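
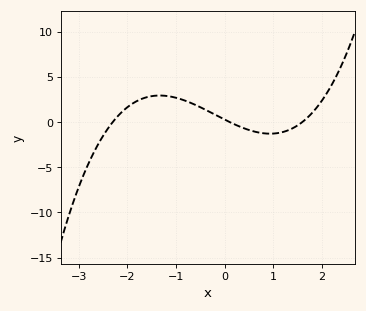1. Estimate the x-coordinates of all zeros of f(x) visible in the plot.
-2.3, 0.1, 1.6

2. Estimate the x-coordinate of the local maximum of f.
-1.34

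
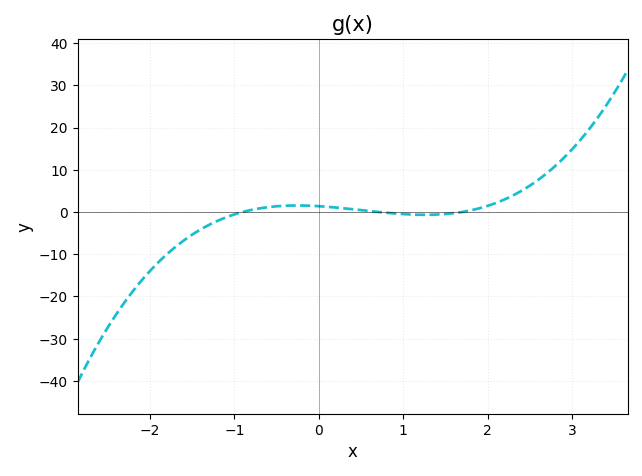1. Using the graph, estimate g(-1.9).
-11.9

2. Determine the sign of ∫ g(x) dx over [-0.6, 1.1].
positive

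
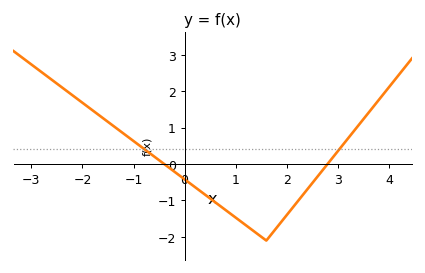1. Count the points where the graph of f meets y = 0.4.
2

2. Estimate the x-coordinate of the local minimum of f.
1.6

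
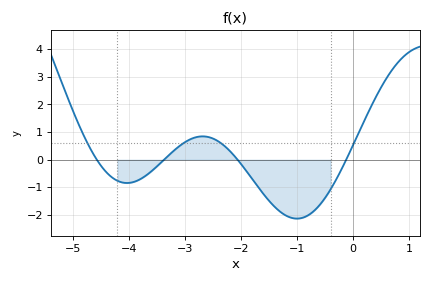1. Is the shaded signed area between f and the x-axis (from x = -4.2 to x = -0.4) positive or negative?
negative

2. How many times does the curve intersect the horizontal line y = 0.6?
4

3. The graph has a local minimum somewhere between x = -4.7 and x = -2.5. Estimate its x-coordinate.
-4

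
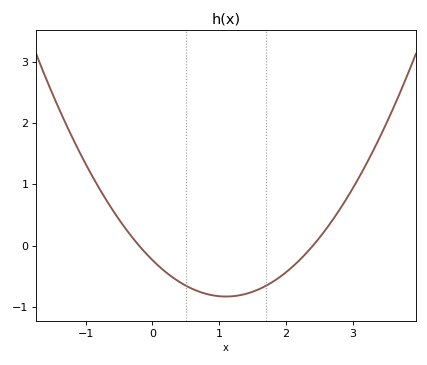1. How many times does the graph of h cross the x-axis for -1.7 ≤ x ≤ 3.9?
2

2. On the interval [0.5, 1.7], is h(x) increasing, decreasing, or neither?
neither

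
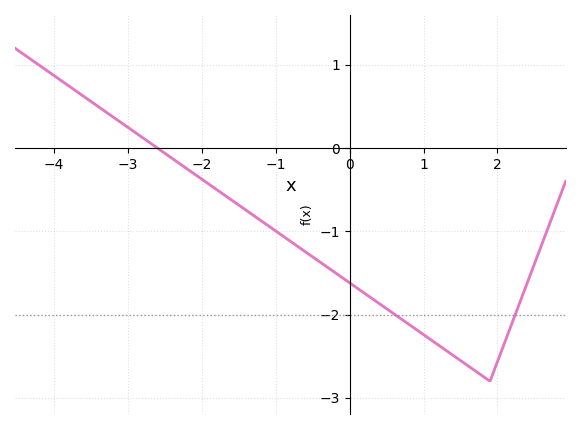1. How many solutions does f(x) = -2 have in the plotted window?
2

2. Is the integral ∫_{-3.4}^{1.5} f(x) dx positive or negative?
negative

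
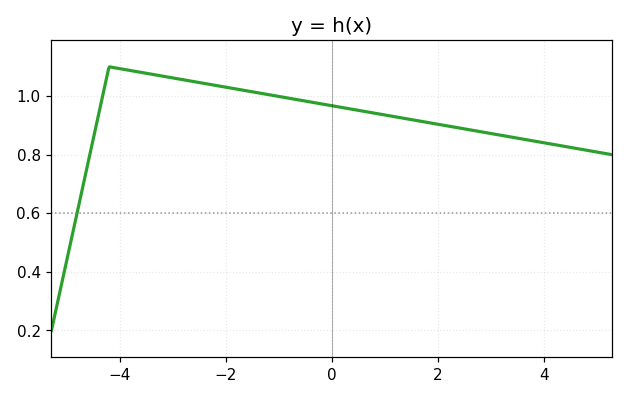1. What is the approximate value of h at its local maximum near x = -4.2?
1.1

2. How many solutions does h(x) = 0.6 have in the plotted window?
1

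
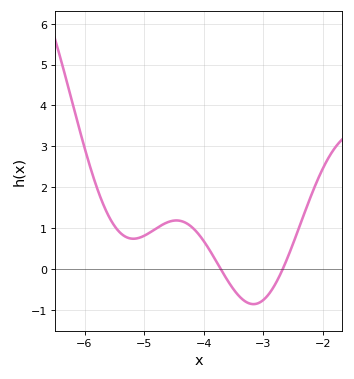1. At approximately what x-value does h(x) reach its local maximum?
-4.5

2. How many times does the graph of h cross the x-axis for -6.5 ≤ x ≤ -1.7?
2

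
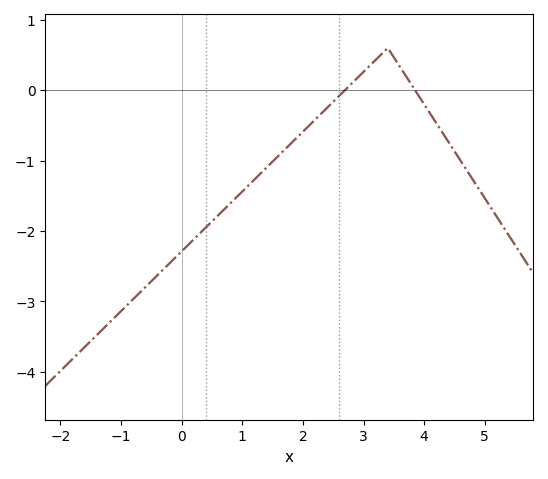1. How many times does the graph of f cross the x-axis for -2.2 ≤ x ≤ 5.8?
2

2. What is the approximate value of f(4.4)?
-0.733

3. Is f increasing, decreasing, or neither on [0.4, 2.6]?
increasing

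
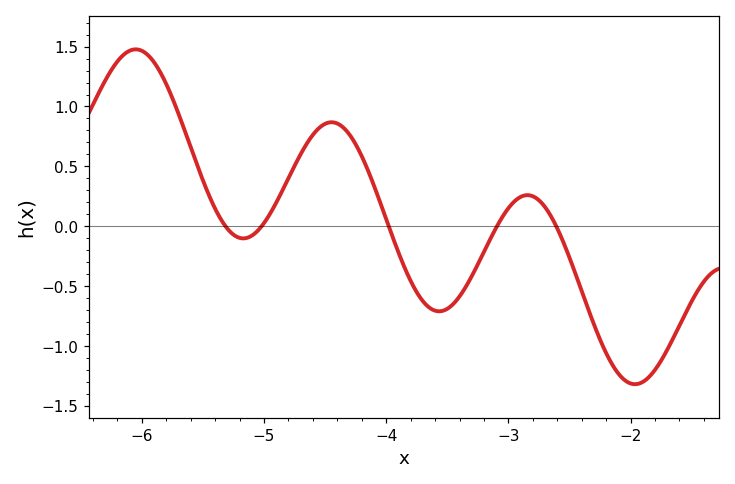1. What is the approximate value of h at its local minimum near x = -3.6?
-0.711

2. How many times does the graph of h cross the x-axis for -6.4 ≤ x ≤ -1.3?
5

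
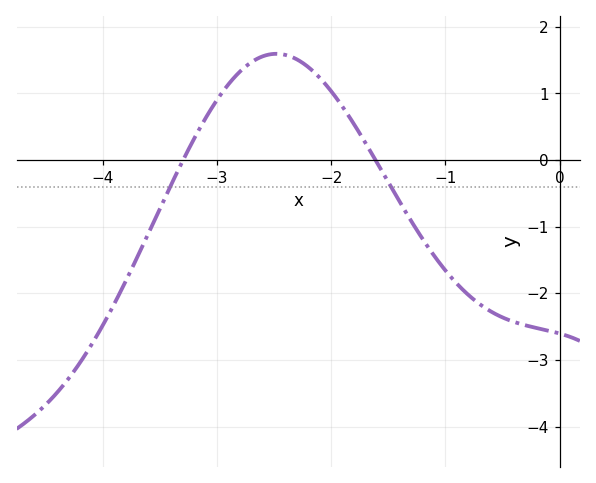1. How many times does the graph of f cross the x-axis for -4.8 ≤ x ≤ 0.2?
2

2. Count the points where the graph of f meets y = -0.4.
2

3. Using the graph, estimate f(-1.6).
0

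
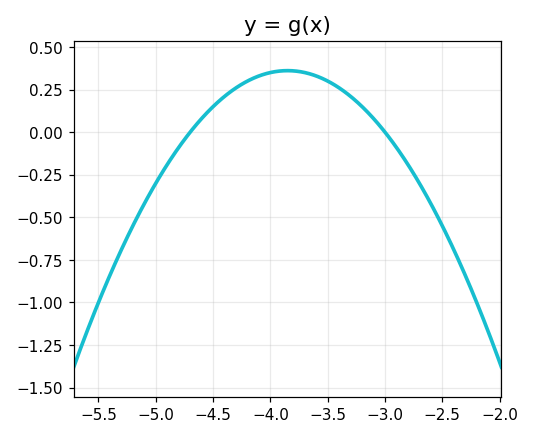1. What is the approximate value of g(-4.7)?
0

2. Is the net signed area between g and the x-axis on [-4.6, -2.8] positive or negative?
positive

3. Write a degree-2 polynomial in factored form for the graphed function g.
y = -0.5(x + 4.7)(x + 3)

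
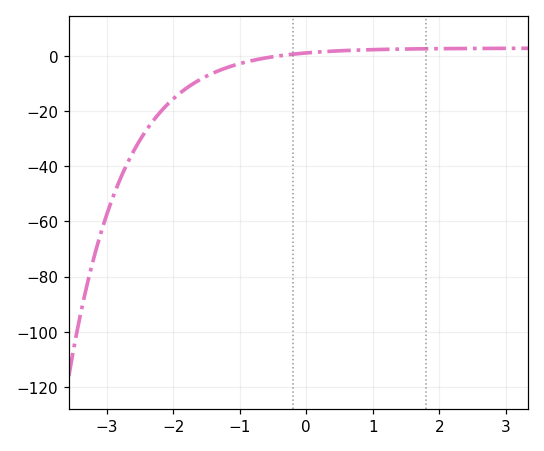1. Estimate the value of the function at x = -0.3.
0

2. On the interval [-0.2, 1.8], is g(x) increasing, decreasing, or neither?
increasing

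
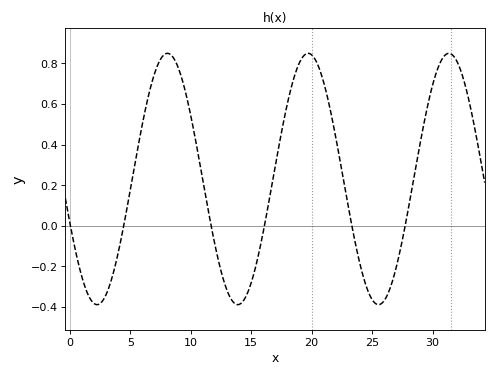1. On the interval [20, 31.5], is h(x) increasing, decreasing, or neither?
neither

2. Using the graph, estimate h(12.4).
-0.2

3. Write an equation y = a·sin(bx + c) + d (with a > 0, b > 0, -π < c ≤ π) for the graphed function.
y = 0.62sin(0.54x - 2.8) + 0.23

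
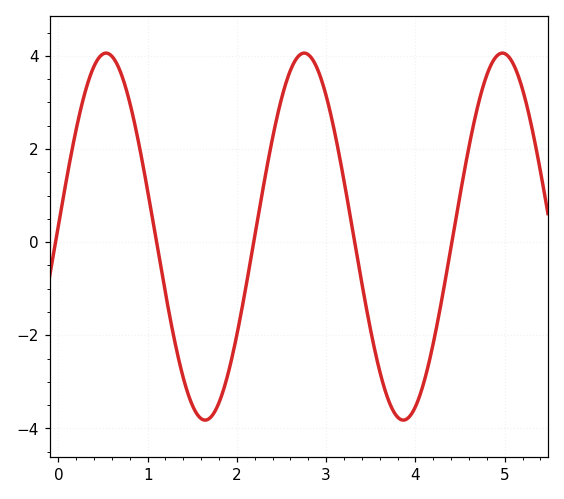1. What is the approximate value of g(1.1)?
-0.001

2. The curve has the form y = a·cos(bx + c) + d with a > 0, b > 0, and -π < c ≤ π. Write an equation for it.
y = 3.94cos(2.83x - 1.51) + 0.12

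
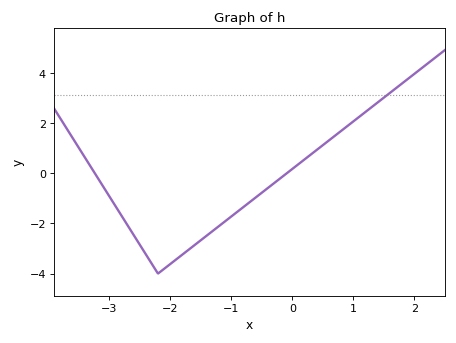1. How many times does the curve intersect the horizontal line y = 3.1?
1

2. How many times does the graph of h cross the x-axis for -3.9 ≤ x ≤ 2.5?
2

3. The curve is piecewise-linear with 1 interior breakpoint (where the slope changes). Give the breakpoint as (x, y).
(-2.2, -4)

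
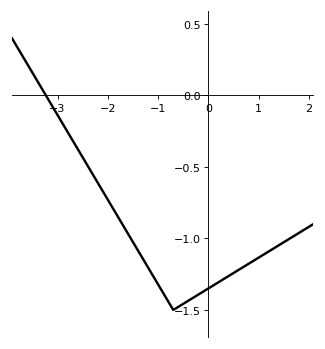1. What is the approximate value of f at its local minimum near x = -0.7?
-1.5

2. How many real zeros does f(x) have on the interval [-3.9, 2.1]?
1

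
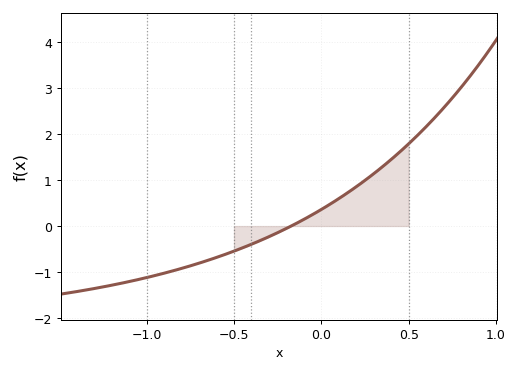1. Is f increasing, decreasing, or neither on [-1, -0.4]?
increasing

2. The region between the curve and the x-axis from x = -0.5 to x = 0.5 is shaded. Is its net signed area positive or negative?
positive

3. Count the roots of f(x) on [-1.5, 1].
1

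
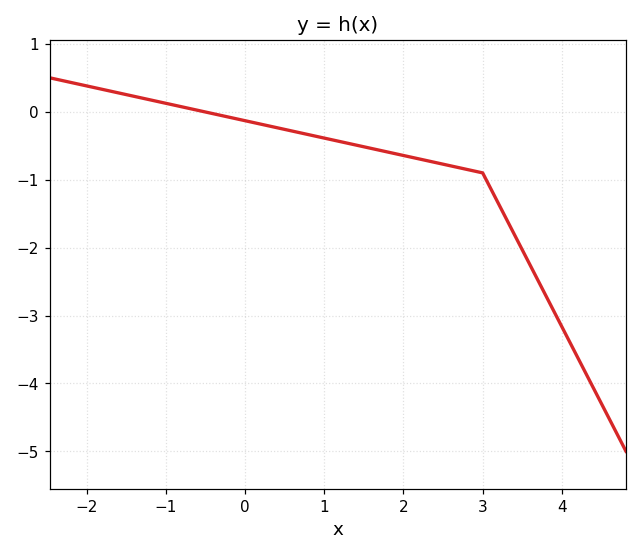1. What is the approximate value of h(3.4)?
-1.8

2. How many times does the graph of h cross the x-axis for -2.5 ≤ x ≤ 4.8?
1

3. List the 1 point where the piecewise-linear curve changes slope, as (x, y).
(3, -0.9)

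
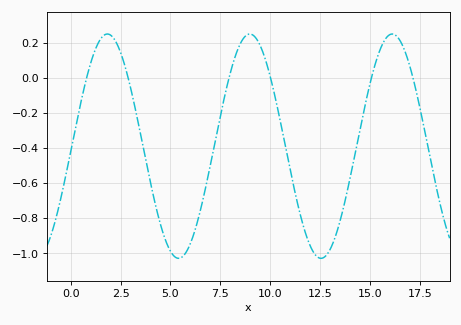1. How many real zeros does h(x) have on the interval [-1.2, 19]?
6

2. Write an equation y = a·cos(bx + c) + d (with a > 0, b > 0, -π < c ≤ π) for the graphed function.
y = 0.64cos(0.88x - 1.6) - 0.39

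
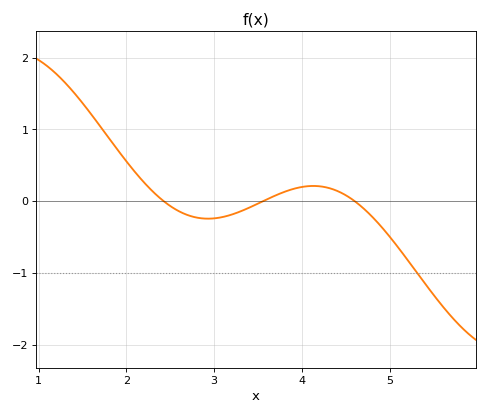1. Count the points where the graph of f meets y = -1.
1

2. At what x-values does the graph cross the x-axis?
2.42, 3.56, 4.6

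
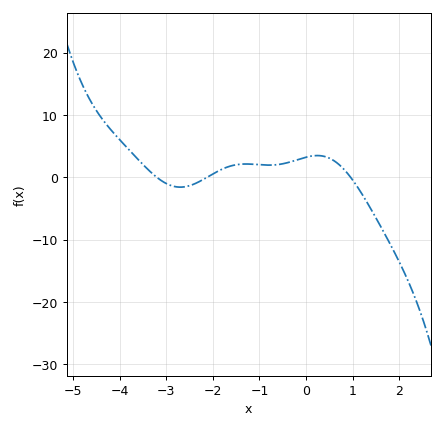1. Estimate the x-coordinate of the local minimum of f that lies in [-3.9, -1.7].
-2.7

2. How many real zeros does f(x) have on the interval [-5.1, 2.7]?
3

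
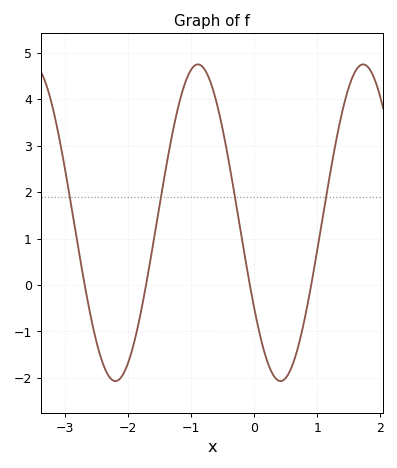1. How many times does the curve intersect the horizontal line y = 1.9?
4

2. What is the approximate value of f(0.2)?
-1.6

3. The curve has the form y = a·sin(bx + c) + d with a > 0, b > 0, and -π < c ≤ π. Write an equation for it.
y = 3.41sin(2.4x - 2.6) + 1.34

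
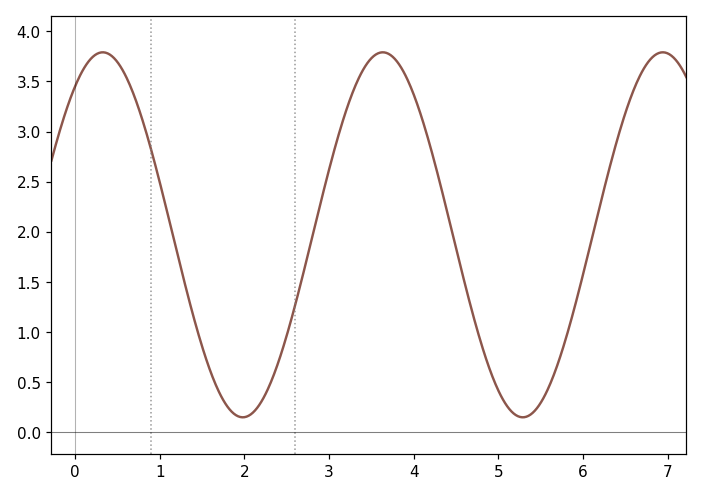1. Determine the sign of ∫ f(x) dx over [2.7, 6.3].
positive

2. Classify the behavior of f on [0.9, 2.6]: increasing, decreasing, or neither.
neither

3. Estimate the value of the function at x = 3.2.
3.2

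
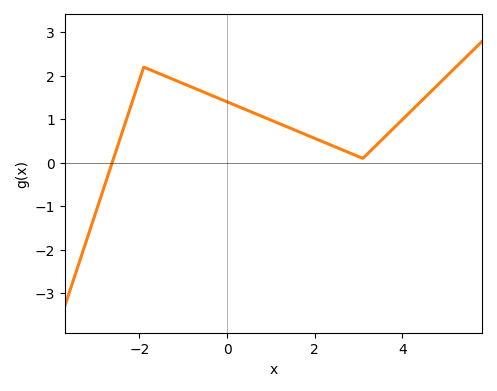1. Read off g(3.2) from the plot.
0.199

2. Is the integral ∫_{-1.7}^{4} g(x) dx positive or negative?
positive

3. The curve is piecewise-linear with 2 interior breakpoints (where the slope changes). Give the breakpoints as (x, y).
(-1.9, 2.2); (3.1, 0.1)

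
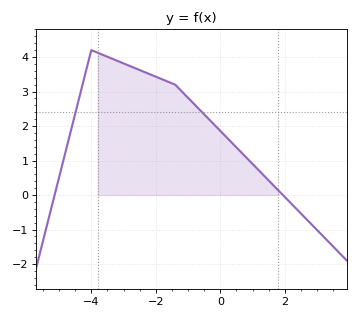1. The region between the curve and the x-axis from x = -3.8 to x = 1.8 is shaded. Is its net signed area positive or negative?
positive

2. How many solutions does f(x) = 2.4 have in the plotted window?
2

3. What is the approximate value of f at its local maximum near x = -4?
4.2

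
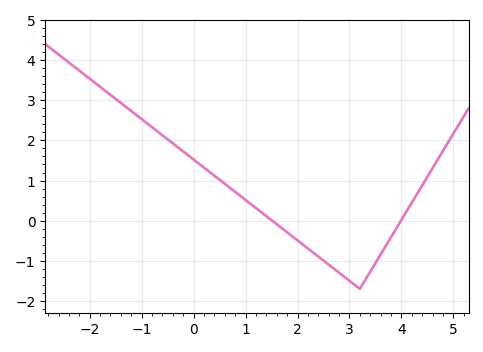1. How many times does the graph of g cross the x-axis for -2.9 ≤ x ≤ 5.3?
2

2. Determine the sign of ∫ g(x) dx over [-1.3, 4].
positive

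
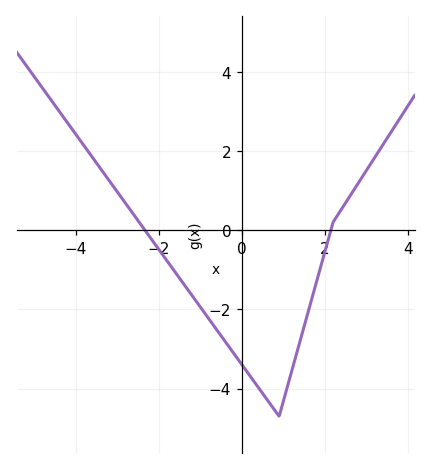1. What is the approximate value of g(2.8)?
1.2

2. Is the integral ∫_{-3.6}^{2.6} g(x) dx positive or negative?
negative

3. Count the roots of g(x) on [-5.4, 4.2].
2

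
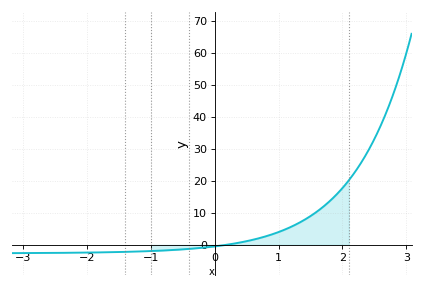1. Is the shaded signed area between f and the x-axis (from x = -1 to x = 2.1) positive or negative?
positive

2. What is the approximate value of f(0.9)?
3.28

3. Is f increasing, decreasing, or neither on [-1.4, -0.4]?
increasing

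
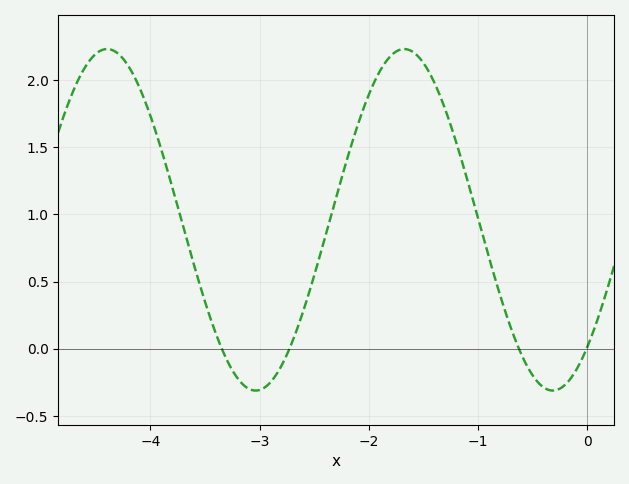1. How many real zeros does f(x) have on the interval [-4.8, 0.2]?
4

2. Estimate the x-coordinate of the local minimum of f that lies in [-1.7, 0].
-0.3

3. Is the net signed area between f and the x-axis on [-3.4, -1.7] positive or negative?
positive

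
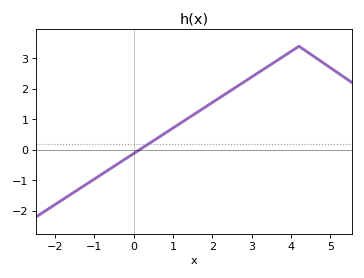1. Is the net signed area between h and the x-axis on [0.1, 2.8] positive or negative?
positive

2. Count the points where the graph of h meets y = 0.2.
1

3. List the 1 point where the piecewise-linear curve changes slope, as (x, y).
(4.2, 3.4)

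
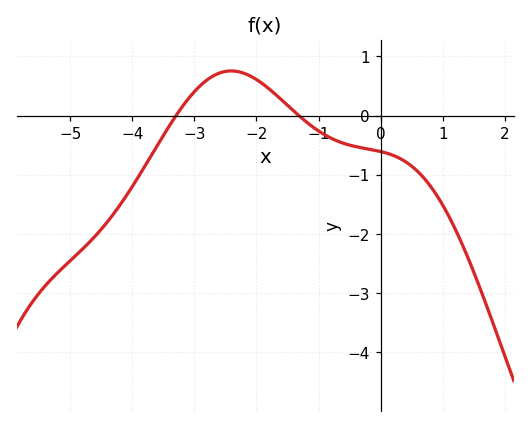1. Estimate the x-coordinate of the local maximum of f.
-2.41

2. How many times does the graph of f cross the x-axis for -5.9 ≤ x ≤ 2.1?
2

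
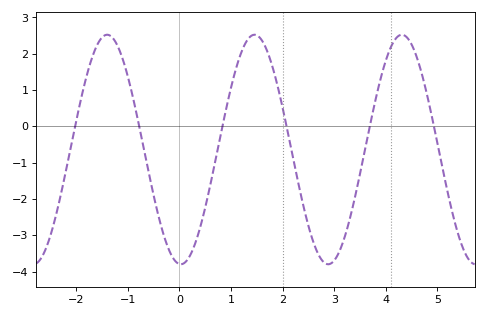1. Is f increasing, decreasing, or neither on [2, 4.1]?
neither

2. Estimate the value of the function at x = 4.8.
0.9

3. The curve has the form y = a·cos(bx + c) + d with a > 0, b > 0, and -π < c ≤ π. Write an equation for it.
y = 3.16cos(2.2x + 3.1) - 0.64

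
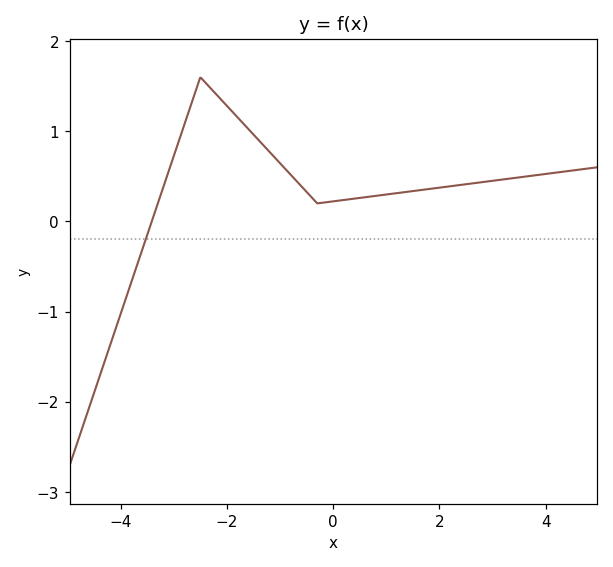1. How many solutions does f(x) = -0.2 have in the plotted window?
1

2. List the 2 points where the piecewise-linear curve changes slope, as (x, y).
(-2.5, 1.6); (-0.3, 0.2)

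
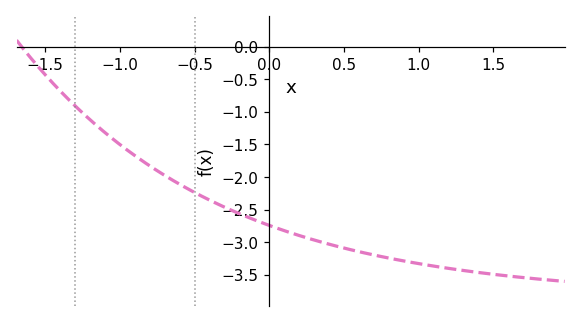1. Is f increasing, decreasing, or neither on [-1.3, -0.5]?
decreasing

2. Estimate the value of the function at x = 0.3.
-2.95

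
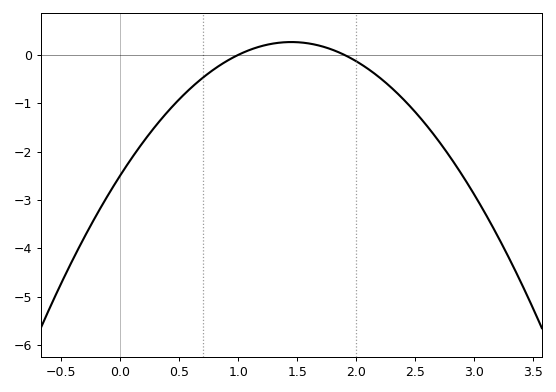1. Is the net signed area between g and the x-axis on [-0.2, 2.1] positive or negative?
negative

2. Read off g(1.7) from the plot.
0.183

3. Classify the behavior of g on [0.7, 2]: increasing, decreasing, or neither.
neither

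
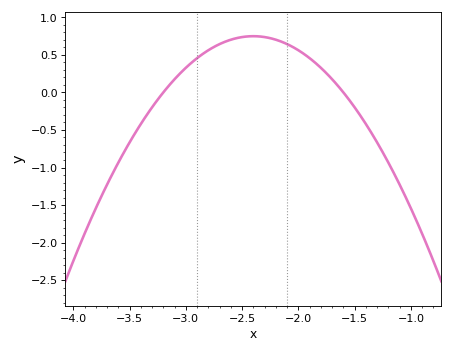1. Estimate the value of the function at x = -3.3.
-0.199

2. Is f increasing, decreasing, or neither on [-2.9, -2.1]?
neither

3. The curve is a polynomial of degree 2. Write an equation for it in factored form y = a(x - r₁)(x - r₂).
y = -1.17(x + 3.2)(x + 1.6)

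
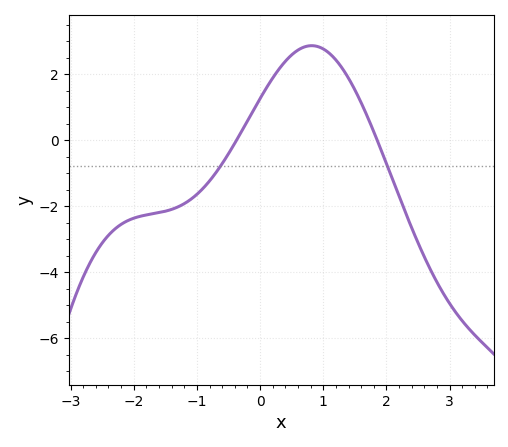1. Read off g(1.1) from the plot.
2.6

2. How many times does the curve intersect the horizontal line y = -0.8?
2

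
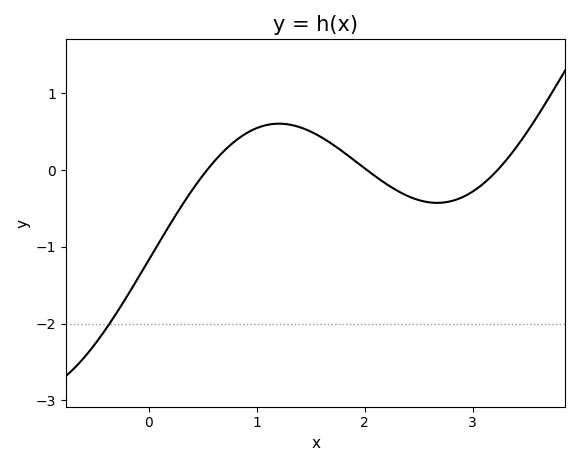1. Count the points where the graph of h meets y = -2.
1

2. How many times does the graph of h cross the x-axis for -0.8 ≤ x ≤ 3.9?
3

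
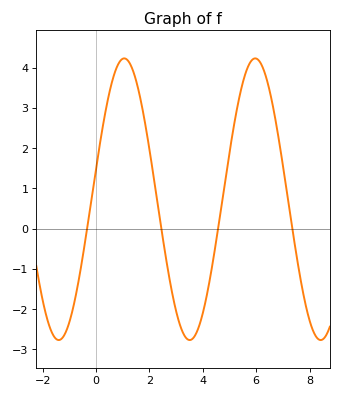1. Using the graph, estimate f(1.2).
4.2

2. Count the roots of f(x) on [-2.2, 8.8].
4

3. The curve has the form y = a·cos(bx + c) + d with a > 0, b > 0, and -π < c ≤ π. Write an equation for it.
y = 3.5cos(1.3x - 1.4) + 0.73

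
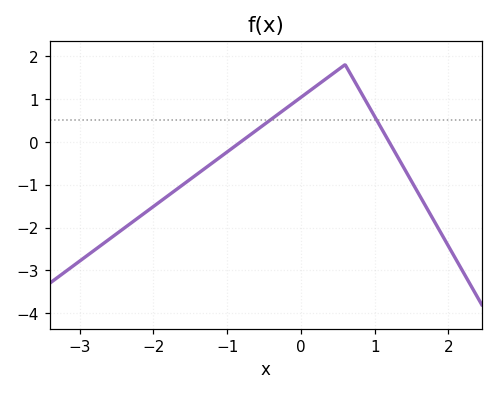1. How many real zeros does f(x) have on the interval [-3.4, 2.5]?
2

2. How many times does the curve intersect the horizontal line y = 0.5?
2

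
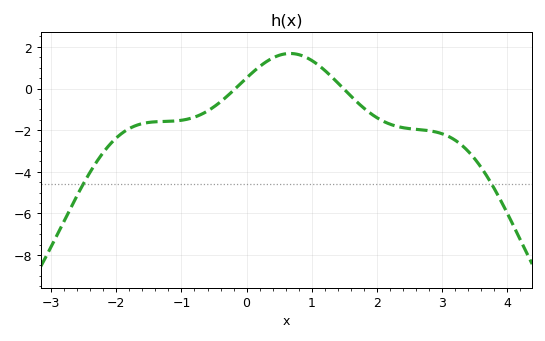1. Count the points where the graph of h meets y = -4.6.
2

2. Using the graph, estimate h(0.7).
1.68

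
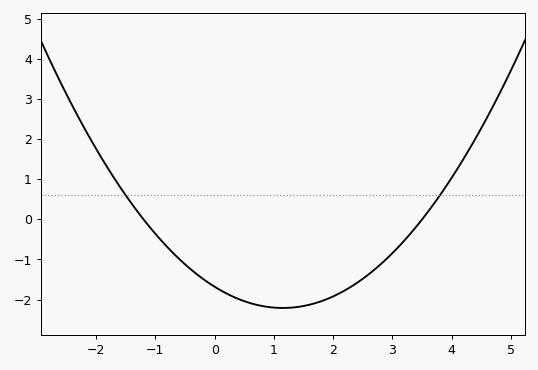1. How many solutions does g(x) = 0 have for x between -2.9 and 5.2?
2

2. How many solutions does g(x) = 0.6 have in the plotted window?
2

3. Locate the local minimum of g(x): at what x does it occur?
1.15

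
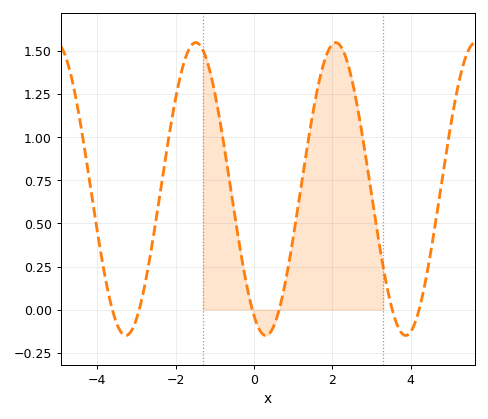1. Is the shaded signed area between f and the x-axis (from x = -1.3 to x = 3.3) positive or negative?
positive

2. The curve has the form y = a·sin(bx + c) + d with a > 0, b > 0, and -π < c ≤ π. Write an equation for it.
y = 0.85sin(1.76x - 2.1) + 0.7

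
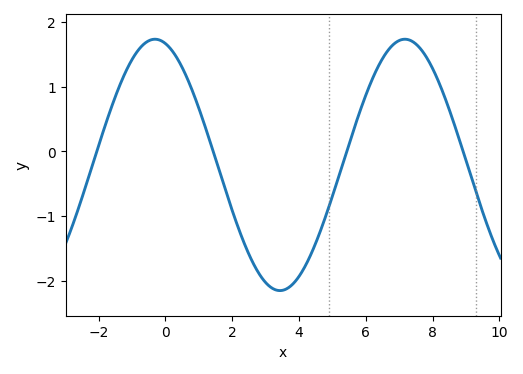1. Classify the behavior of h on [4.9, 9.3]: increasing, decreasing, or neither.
neither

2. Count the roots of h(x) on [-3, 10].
4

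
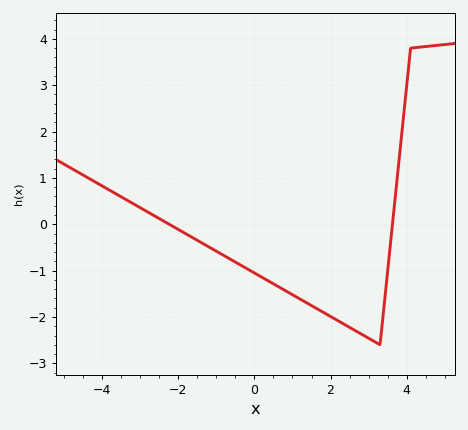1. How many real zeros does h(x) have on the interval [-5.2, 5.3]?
2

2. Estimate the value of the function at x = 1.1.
-1.6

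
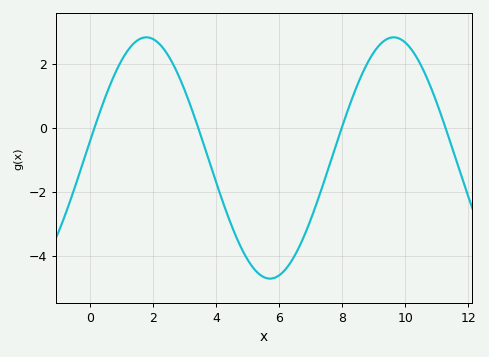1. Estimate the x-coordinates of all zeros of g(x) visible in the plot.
0.125, 3.42, 7.98, 11.3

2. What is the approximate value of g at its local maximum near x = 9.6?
2.84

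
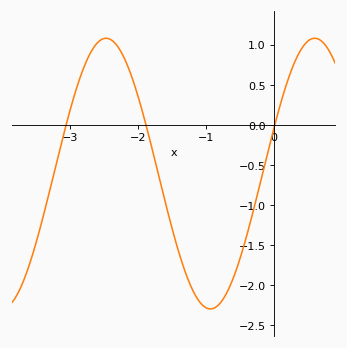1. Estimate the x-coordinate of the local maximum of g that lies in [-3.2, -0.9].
-2.47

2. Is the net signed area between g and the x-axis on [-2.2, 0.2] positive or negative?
negative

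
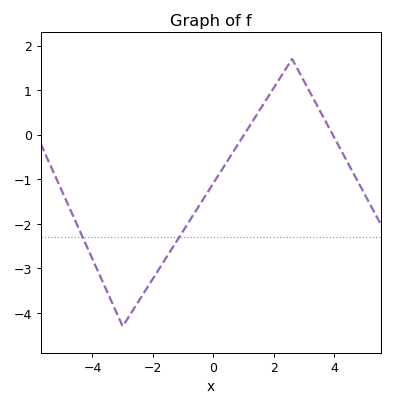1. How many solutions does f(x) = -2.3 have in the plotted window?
2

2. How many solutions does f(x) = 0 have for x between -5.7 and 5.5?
2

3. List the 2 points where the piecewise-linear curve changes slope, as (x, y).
(-3, -4.3); (2.6, 1.7)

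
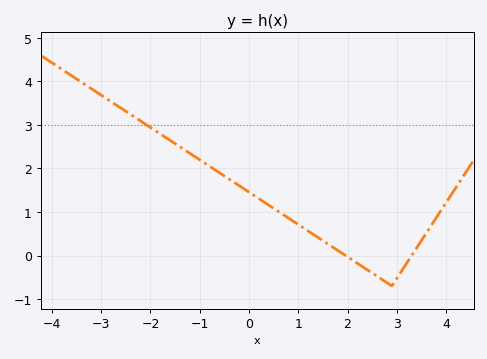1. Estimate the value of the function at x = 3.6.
0.5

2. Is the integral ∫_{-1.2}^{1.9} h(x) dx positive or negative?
positive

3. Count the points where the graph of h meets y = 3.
1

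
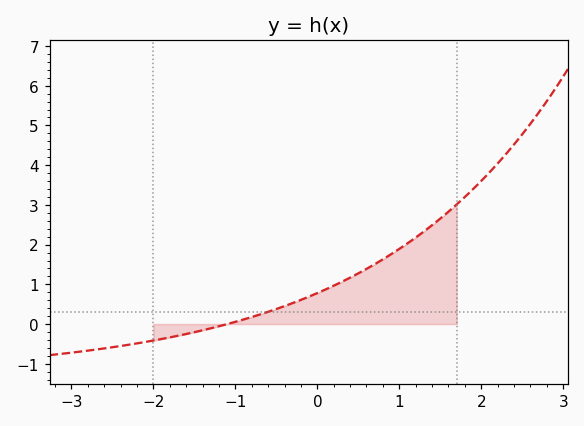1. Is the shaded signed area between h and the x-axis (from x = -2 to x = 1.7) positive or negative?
positive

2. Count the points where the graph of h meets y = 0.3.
1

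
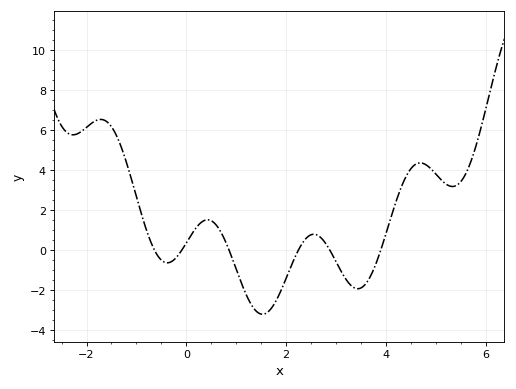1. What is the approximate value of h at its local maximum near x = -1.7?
6.6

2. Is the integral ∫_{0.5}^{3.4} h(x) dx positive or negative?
negative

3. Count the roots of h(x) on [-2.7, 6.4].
6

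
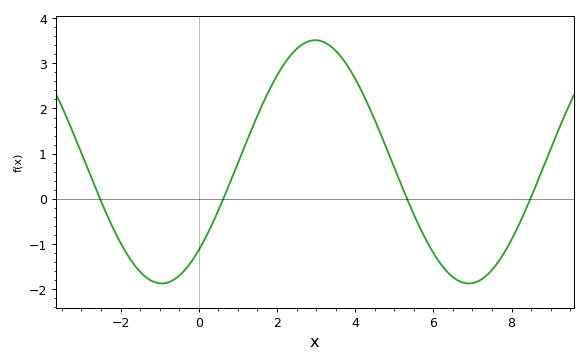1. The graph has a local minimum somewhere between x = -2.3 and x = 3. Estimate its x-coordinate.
-0.95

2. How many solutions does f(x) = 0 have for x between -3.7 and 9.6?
4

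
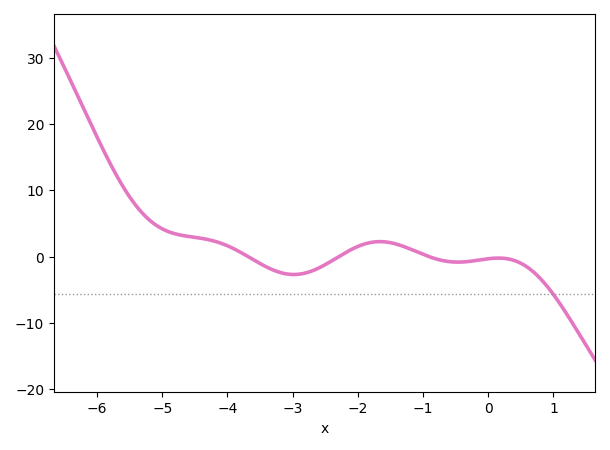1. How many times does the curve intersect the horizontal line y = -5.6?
1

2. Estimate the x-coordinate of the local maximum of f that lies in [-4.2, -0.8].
-1.66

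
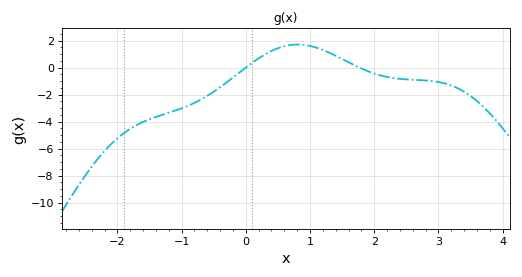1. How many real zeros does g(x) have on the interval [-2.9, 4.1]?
2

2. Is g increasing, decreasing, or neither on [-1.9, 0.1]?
increasing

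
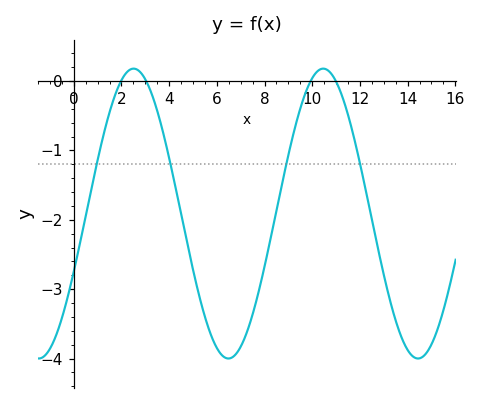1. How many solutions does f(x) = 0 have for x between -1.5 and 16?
4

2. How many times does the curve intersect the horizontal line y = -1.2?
4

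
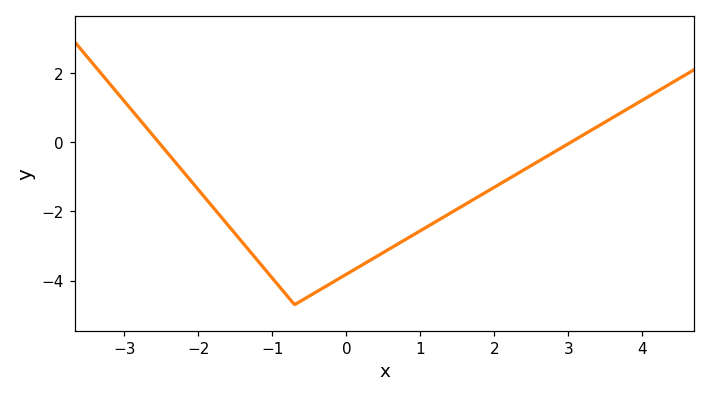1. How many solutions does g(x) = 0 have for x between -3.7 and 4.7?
2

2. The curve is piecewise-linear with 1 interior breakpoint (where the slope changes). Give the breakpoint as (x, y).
(-0.7, -4.7)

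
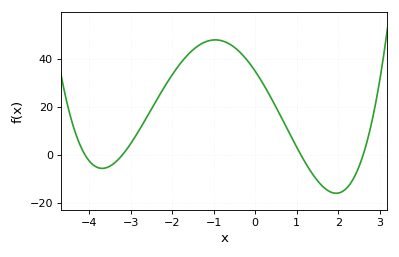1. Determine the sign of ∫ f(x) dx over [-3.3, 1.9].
positive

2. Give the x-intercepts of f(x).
-4, -3.2, 1.2, 2.6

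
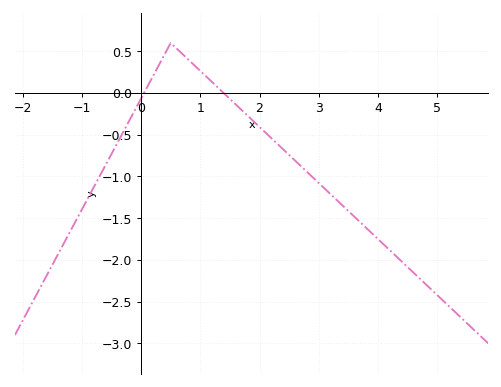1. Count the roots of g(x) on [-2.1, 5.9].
2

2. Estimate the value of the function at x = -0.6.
-0.85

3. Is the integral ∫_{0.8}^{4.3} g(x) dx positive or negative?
negative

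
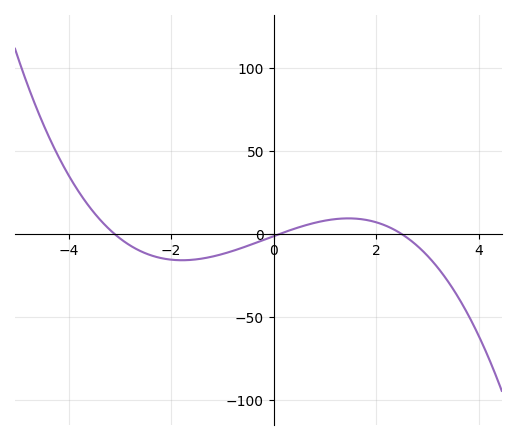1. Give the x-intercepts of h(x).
-3, 0, 2.6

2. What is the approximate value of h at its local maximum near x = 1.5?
10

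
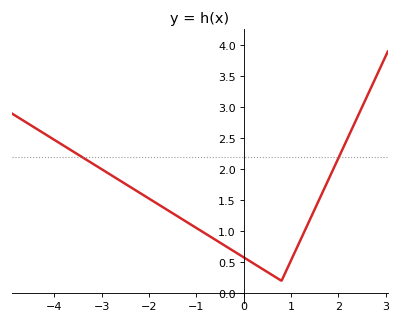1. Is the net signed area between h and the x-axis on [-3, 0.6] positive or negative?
positive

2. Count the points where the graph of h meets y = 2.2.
2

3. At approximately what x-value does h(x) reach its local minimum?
0.8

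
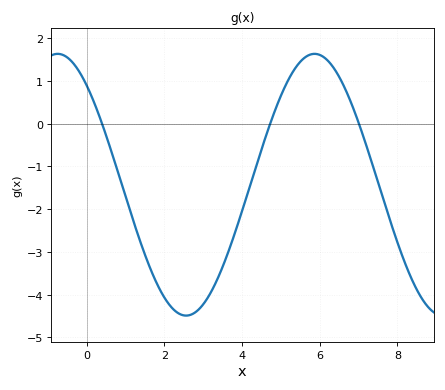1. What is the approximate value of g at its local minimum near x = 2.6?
-4.49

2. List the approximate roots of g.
0.393, 4.72, 7.01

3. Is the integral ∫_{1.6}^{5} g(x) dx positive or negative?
negative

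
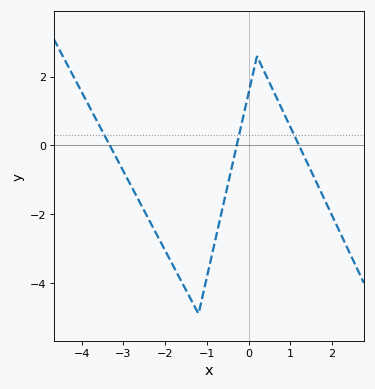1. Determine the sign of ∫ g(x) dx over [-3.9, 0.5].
negative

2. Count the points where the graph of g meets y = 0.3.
3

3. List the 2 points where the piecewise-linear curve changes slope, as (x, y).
(-1.2, -4.9); (0.2, 2.6)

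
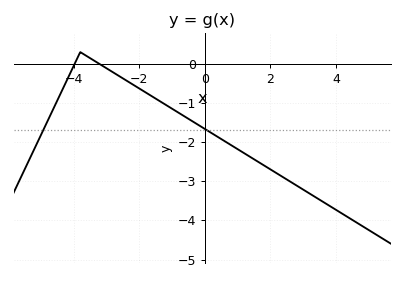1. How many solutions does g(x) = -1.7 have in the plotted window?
2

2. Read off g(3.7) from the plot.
-3.6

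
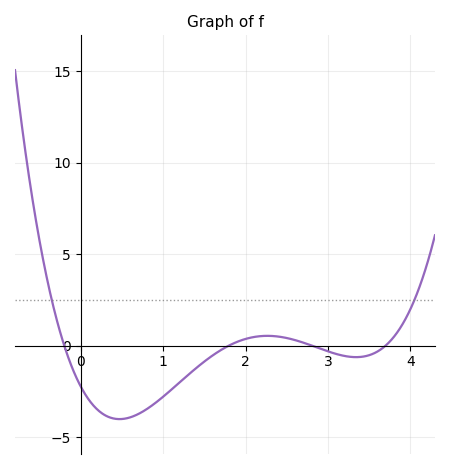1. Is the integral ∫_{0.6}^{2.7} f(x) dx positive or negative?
negative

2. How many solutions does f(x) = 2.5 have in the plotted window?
2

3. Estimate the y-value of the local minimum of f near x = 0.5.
-4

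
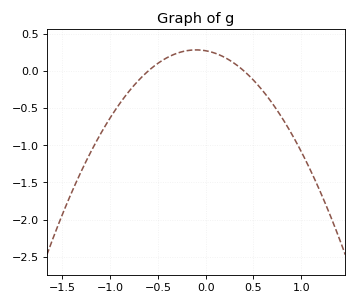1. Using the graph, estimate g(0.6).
-0.271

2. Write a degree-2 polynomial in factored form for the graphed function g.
y = -1.13(x + 0.6)(x - 0.4)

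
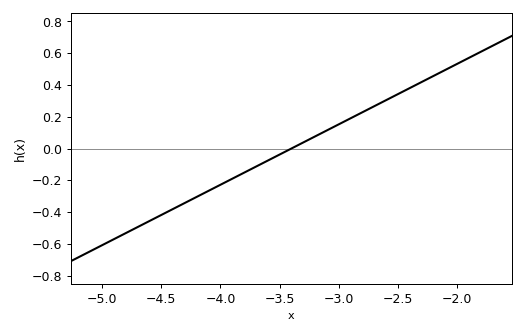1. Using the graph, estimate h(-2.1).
0.5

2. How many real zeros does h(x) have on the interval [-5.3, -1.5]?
1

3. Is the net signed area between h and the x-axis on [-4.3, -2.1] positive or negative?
positive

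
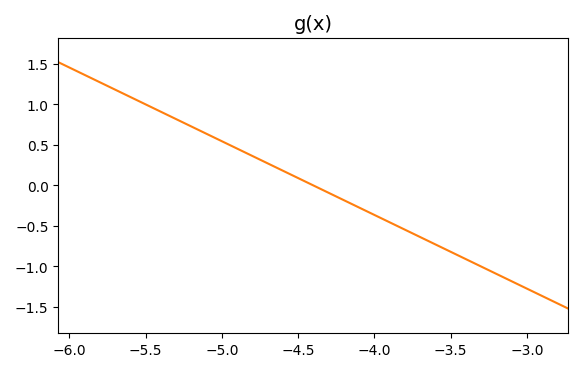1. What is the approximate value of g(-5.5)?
1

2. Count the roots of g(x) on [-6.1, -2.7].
1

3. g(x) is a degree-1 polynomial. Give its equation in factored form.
y = -0.91(x + 4.4)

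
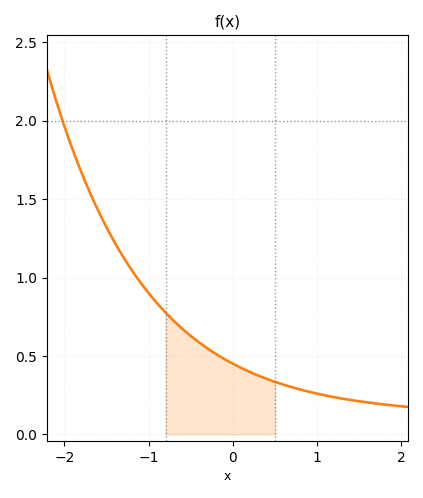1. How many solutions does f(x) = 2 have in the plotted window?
1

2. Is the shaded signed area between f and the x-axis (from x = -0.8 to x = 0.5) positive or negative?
positive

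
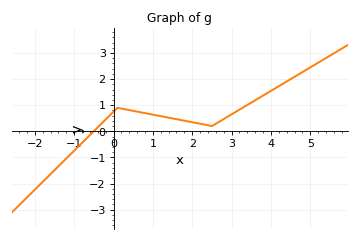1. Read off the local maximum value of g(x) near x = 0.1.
0.899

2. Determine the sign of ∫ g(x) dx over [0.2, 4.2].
positive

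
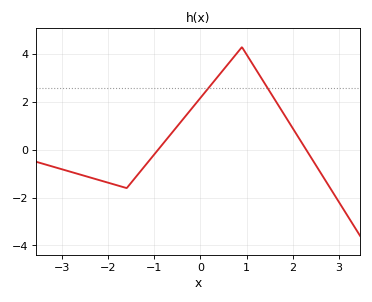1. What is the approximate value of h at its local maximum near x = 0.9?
4.2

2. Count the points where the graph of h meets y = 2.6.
2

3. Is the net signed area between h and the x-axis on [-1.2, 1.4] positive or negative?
positive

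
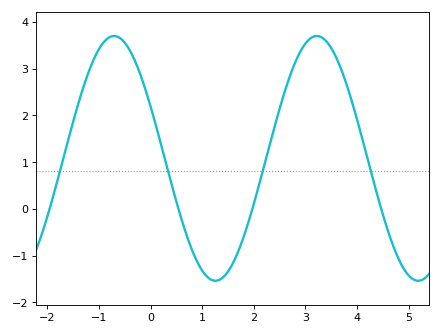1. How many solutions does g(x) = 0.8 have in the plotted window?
4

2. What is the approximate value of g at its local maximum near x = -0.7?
3.7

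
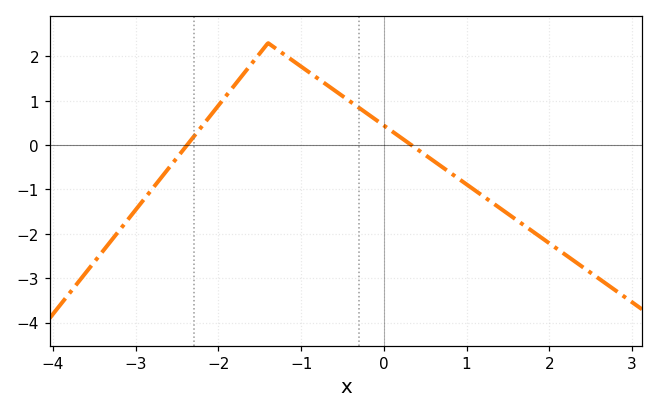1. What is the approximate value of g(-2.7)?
-0.753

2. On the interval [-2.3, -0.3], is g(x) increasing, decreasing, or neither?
neither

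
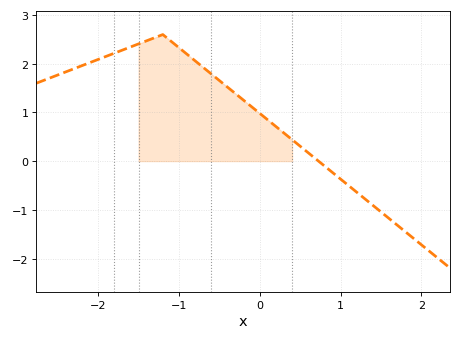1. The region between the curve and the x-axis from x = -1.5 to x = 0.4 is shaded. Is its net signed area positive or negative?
positive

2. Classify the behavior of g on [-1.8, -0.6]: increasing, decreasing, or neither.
neither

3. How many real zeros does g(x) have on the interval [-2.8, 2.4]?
1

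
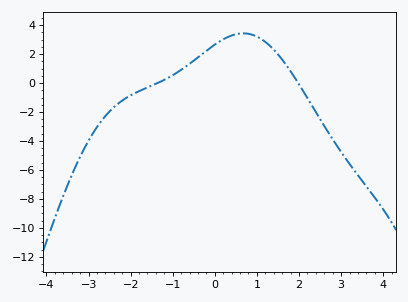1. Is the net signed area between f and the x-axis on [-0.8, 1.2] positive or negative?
positive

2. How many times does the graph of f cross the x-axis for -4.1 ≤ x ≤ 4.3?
2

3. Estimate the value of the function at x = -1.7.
-0.4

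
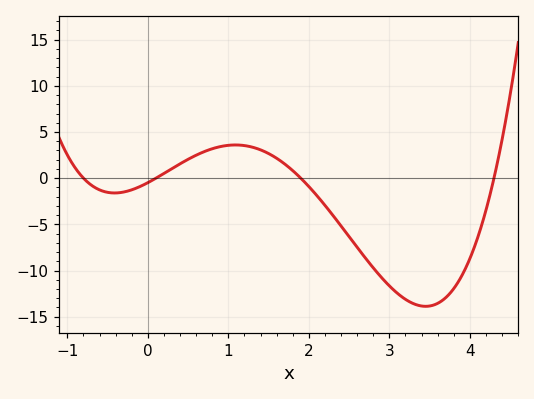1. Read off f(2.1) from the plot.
-1.89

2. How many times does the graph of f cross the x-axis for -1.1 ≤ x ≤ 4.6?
4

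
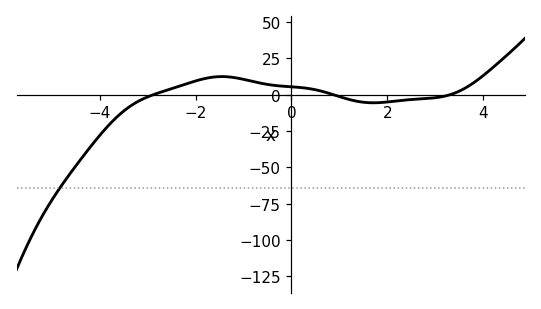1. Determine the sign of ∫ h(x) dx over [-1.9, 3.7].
positive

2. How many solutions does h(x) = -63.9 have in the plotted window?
1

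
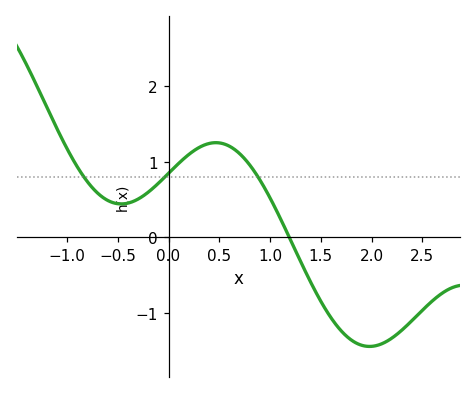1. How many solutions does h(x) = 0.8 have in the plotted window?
3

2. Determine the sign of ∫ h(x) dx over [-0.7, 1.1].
positive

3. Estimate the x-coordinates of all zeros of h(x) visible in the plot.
1.2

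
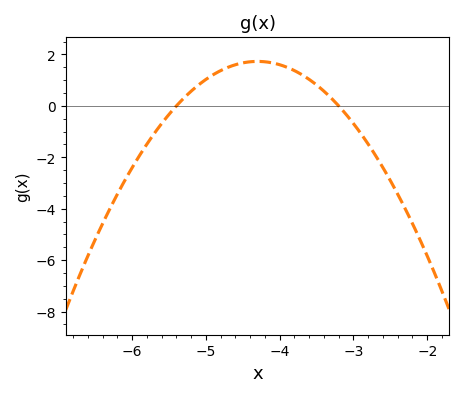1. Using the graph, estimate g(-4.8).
1.37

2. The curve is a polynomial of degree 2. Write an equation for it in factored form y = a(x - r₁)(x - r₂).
y = -1.43(x + 5.4)(x + 3.2)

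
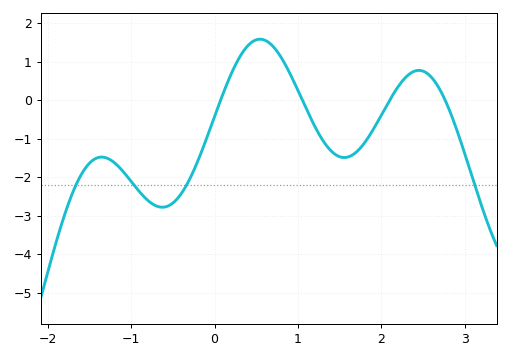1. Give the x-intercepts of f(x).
0.1, 1.1, 2.1, 2.8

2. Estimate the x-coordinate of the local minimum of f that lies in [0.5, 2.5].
1.6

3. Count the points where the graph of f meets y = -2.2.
4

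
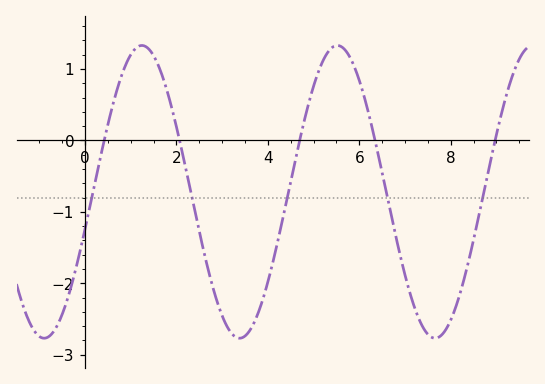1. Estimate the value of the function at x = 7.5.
-2.72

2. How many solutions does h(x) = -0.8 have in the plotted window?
5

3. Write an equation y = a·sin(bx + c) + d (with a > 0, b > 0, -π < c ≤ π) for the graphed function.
y = 2.05sin(1.47x - 0.26) - 0.72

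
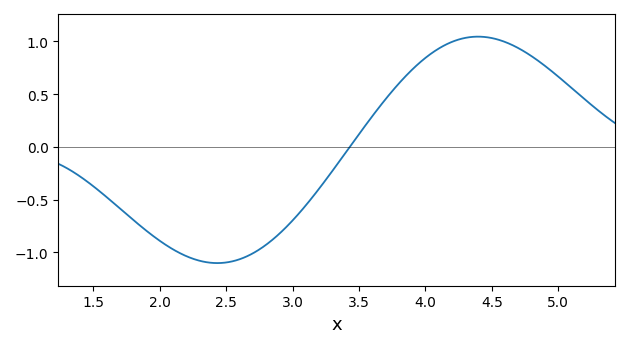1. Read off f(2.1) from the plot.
-0.971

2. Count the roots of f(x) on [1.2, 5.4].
1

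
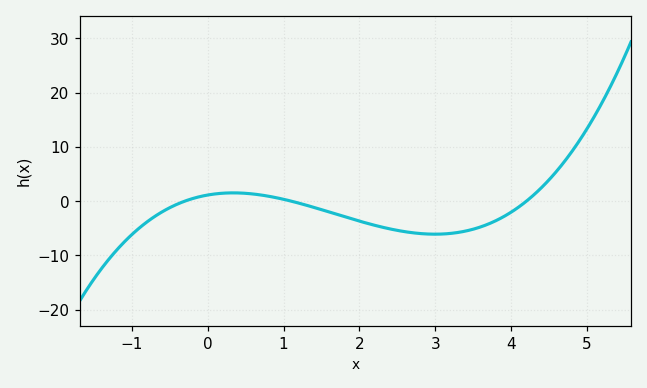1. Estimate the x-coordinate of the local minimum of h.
2.99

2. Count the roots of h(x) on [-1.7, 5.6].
3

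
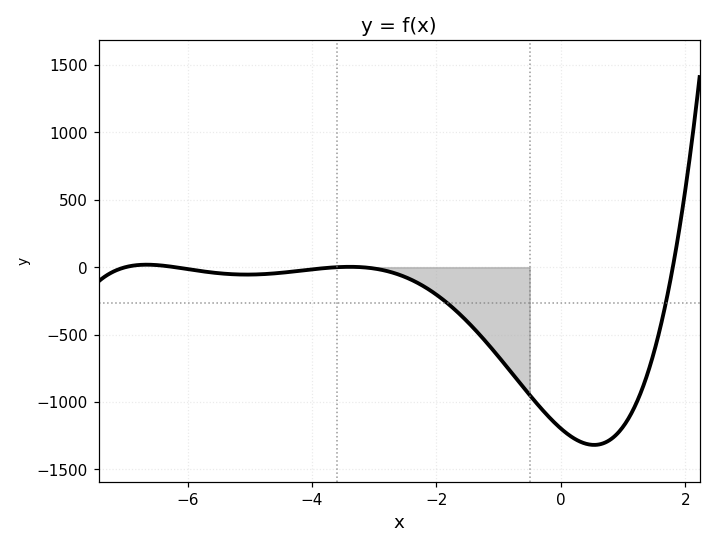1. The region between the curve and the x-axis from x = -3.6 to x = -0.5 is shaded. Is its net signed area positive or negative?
negative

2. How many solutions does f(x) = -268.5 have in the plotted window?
2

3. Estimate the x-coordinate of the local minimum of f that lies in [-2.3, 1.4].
0.6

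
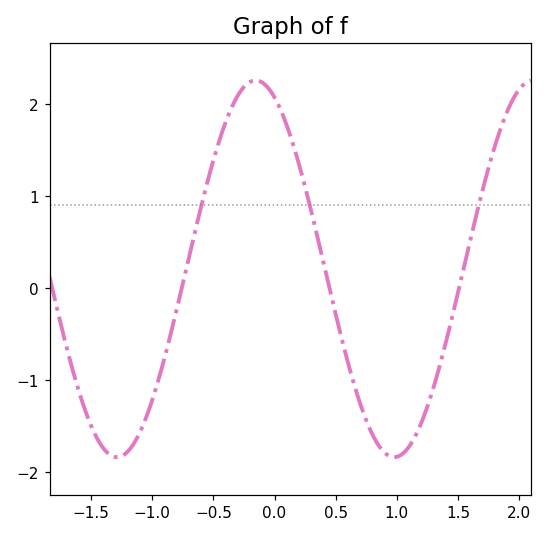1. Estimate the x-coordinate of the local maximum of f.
-0.2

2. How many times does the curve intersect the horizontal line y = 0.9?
3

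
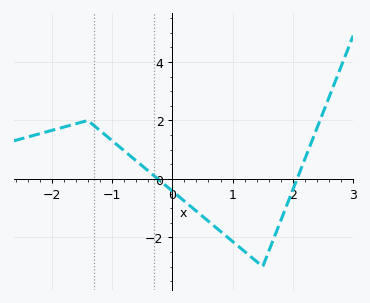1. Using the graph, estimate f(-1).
1.31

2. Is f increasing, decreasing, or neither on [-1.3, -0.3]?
decreasing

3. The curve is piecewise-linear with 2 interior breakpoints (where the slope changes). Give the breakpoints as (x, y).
(-1.4, 2); (1.5, -3)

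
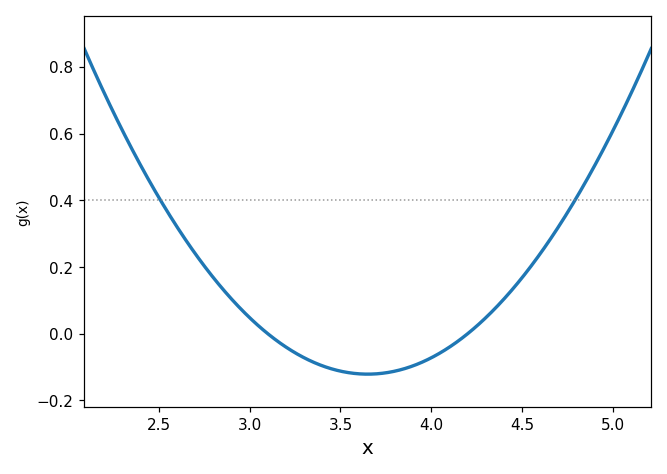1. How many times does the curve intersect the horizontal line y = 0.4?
2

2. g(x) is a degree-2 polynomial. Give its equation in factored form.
y = 0.4(x - 3.1)(x - 4.2)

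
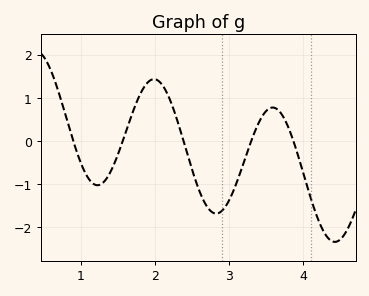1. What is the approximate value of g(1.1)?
-0.87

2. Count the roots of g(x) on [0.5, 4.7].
5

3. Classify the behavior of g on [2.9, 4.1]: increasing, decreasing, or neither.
neither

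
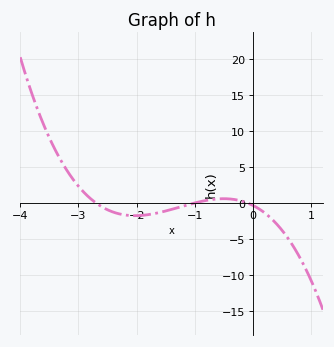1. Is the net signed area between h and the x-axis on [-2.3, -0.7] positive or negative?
negative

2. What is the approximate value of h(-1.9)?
-1.5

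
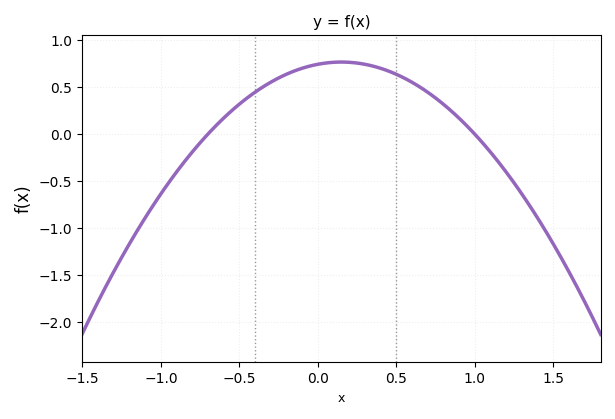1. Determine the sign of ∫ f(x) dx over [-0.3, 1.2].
positive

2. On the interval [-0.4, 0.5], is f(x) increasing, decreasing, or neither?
neither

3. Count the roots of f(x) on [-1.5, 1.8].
2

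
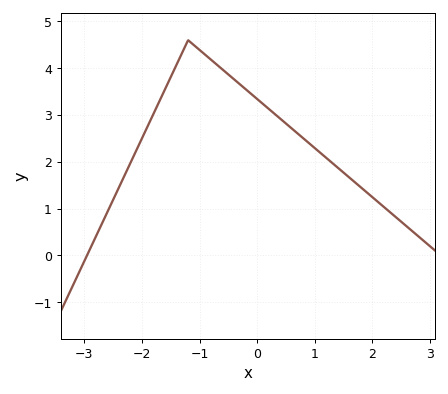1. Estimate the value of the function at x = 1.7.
1.56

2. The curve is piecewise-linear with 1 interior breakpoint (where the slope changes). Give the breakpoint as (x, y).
(-1.2, 4.6)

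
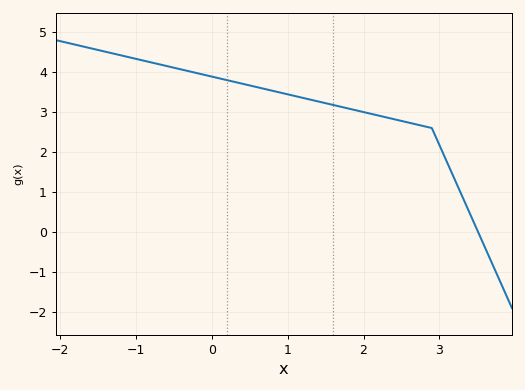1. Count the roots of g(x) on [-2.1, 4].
1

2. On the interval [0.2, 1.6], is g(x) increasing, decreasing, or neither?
decreasing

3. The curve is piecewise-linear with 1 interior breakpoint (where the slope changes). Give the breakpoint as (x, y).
(2.9, 2.6)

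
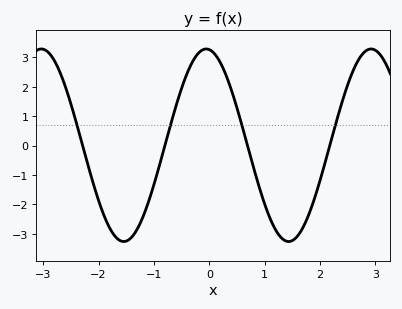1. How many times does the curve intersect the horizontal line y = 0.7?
4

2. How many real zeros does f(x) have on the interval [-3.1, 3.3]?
4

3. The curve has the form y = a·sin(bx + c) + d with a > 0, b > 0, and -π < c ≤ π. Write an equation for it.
y = 3.28sin(2.1x + 1.7) + 0.01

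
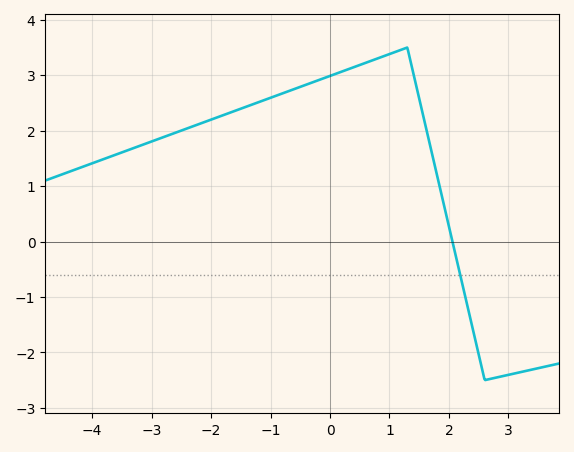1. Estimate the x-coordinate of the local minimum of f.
2.6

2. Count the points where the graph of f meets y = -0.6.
1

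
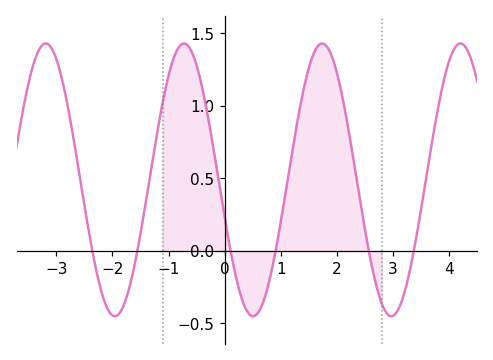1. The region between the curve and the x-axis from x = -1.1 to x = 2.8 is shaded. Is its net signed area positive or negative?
positive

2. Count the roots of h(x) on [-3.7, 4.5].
6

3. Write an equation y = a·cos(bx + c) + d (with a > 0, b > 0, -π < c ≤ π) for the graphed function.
y = 0.94cos(2.5x + 1.8) + 0.49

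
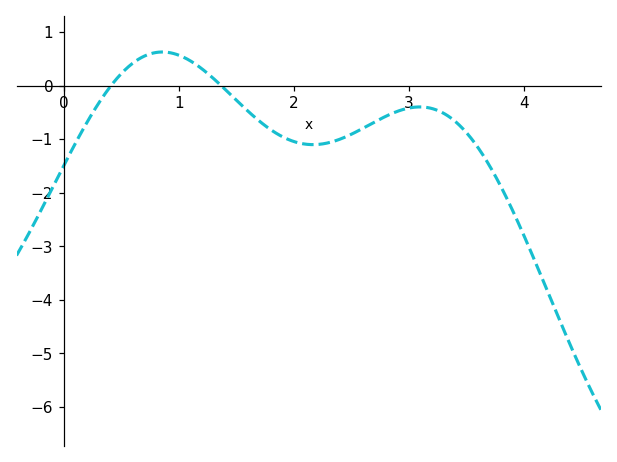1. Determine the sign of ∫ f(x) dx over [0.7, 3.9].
negative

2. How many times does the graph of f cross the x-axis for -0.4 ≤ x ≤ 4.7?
2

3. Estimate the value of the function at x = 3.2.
-0.4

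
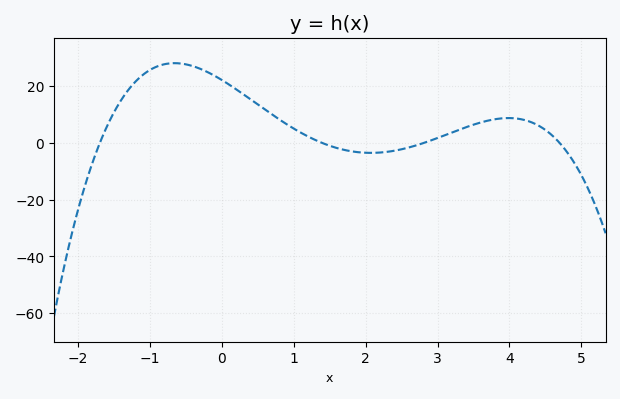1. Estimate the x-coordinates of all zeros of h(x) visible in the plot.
-1.7, 1.4, 2.8, 4.7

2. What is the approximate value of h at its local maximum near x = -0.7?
28.2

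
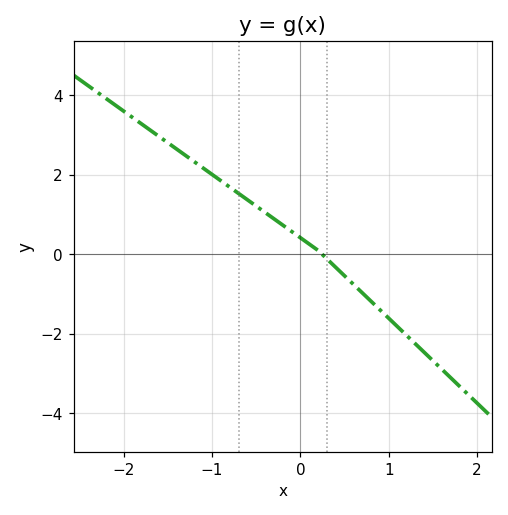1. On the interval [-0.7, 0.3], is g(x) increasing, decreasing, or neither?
decreasing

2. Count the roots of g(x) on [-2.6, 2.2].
1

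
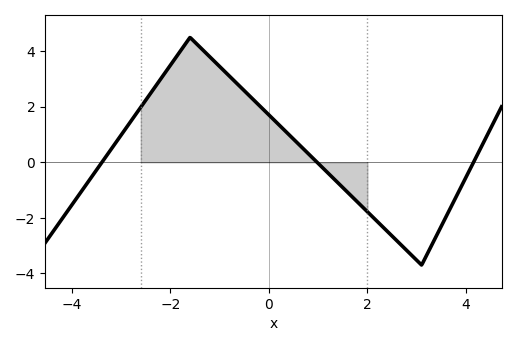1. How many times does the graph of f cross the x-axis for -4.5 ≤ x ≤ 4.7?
3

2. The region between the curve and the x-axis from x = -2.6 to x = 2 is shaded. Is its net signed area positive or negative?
positive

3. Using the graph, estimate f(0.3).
1.19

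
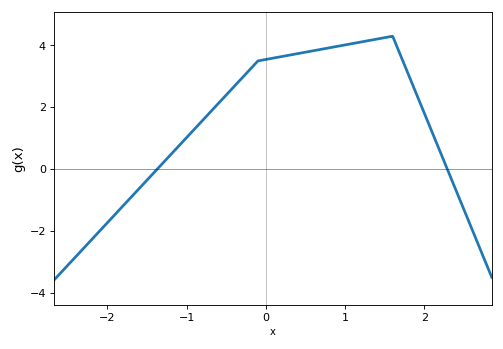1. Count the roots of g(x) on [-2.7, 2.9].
2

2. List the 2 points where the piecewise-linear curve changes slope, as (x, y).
(-0.1, 3.5); (1.6, 4.3)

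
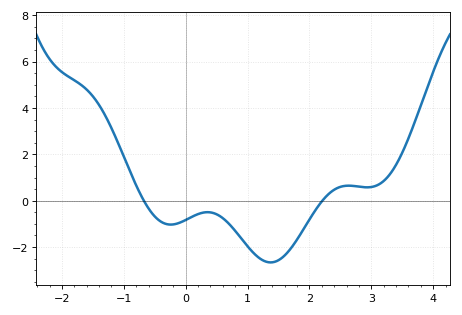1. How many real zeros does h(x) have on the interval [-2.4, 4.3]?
2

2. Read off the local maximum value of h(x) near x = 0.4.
-0.495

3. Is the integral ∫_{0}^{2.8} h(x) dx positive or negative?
negative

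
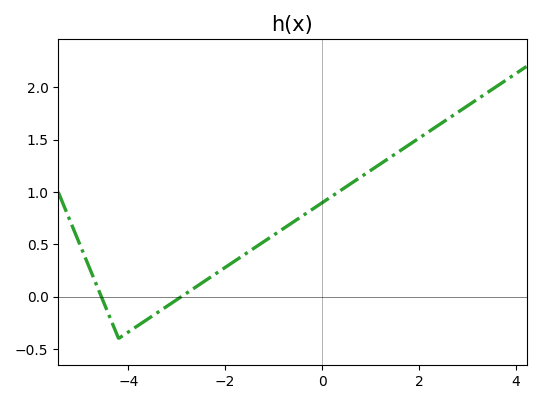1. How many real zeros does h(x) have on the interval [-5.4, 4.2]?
2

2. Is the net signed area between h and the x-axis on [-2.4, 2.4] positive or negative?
positive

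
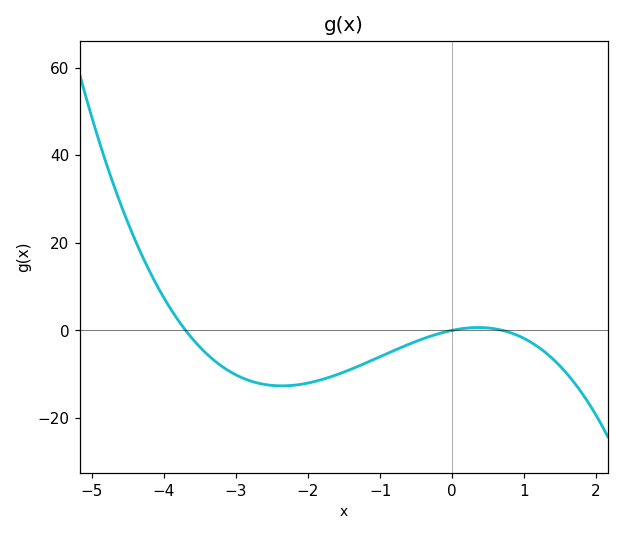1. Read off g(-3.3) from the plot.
-6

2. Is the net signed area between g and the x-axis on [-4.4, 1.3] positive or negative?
negative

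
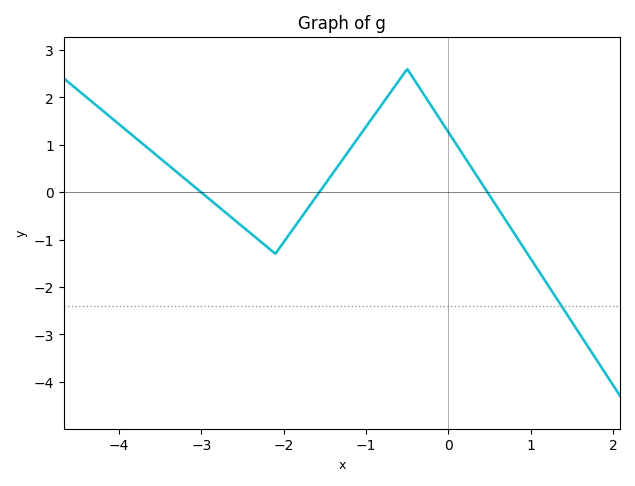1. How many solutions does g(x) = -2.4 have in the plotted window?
1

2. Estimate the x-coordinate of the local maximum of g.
-0.5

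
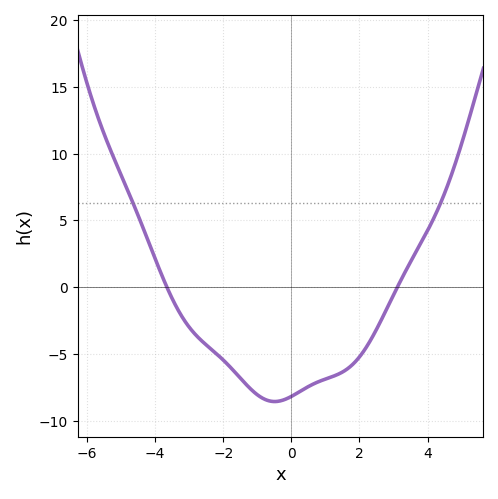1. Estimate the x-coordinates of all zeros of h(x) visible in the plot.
-3.6, 3.2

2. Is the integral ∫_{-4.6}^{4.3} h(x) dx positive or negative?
negative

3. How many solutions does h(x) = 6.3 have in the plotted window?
2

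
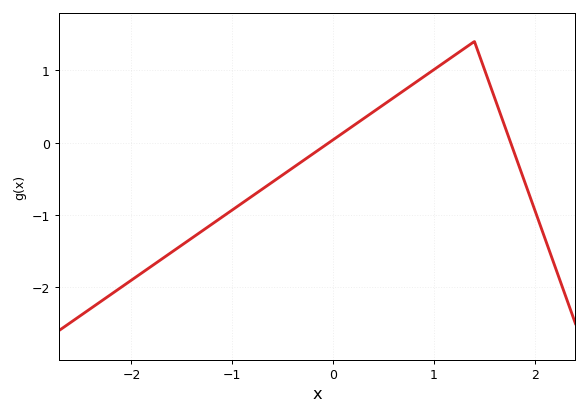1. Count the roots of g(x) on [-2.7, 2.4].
2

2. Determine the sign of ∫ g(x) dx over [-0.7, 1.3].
positive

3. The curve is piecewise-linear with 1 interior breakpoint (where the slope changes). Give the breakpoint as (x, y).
(1.4, 1.4)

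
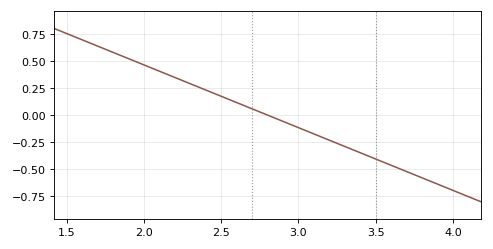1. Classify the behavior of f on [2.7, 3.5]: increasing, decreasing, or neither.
decreasing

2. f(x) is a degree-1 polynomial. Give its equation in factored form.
y = -0.58(x - 2.8)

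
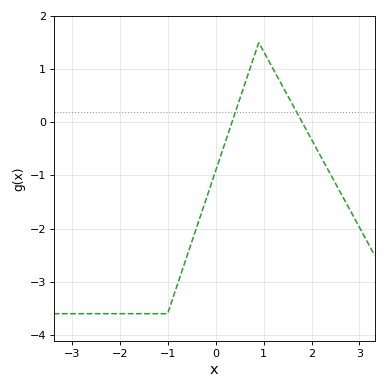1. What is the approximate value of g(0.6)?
0.695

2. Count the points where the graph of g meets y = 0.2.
2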